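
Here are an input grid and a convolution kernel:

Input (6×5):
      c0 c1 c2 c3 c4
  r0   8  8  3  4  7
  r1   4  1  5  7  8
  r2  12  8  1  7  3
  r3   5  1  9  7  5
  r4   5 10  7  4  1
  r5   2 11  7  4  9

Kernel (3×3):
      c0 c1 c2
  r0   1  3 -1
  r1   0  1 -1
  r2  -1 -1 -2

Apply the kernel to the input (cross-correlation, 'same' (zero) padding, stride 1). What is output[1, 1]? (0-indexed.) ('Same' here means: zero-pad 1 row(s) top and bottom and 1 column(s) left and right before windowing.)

3

The receptive field on the zero-padded input at this output position is [8 8 3 / 4 1 5 / 12 8 1]. Elementwise product with the kernel and sum: 8·1 + 8·3 + 3·-1 + 1·1 + 5·-1 + 12·-1 + 8·-1 + 1·-2.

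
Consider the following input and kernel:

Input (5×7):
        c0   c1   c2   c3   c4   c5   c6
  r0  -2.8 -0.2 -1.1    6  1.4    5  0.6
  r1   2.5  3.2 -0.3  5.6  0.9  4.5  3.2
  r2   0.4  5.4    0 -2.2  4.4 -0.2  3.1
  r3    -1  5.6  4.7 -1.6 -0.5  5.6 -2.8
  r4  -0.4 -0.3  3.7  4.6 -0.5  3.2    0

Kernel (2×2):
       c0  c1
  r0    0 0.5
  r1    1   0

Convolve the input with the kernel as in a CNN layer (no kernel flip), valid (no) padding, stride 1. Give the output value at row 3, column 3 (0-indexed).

4.35

The receptive field on the input at this output position is [-1.6 -0.5 / 4.6 -0.5]. Elementwise product with the kernel and sum: -0.5·0.5 + 4.6·1.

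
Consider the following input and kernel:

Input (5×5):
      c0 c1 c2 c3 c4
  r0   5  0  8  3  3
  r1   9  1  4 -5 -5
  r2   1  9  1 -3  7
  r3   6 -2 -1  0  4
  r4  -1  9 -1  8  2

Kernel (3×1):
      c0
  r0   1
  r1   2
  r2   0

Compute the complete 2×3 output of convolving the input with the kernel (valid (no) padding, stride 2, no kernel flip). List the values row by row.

23 16 -7
13 -1 15

Output[0,0]: The receptive field on the input at this output position is [5 / 9 / 1]. Elementwise product with the kernel and sum: 5·1 + 9·2.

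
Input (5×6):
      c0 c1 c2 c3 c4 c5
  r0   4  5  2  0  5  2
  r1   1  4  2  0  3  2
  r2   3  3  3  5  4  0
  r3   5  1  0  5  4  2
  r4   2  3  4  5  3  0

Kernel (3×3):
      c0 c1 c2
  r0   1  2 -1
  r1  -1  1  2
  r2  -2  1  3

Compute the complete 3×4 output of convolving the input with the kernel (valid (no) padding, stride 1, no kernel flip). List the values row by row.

Output[0,0]: The receptive field on the input at this output position is [4 5 2 / 1 4 2 / 3 3 3]. Elementwise product with the kernel and sum: 4·1 + 5·2 + 2·-1 + 1·-1 + 4·1 + 2·2 + 3·-2 + 3·1 + 3·3.
Output[0,1]: The receptive field on the input at this output position is [5 2 0 / 4 2 0 / 3 3 5]. Elementwise product with the kernel and sum: 5·1 + 2·2 + 0·-1 + 4·-1 + 2·1 + 0·2 + 3·-2 + 3·1 + 5·3.

25 19 12 9
4 31 26 3
13 26 28 9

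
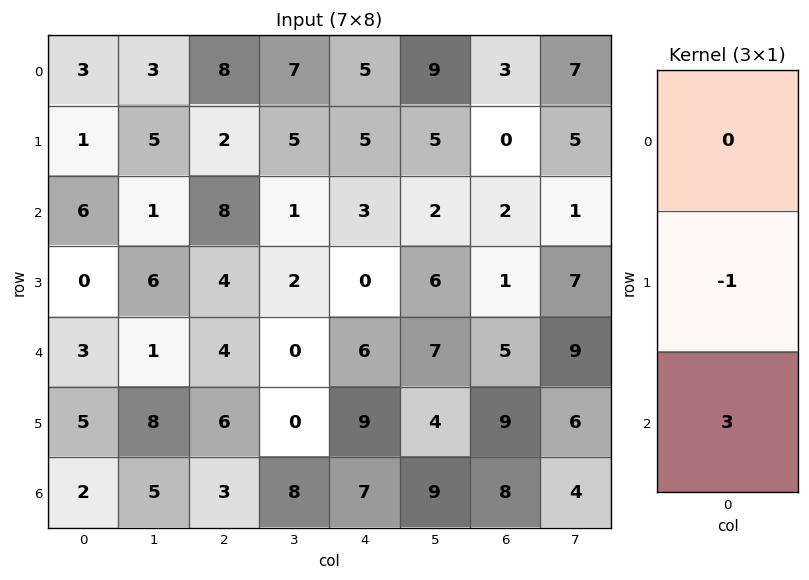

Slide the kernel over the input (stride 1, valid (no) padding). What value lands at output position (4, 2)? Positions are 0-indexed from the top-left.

3

The receptive field on the input at this output position is [4 / 6 / 3]. Elementwise product with the kernel and sum: 6·-1 + 3·3.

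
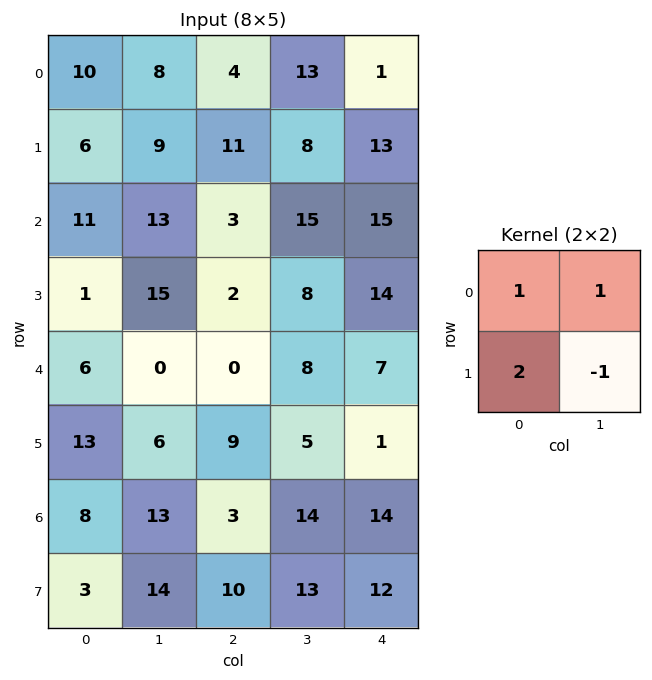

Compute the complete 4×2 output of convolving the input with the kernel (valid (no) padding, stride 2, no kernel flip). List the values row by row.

Output[0,0]: The receptive field on the input at this output position is [10 8 / 6 9]. Elementwise product with the kernel and sum: 10·1 + 8·1 + 6·2 + 9·-1.

21 31
11 14
26 21
13 24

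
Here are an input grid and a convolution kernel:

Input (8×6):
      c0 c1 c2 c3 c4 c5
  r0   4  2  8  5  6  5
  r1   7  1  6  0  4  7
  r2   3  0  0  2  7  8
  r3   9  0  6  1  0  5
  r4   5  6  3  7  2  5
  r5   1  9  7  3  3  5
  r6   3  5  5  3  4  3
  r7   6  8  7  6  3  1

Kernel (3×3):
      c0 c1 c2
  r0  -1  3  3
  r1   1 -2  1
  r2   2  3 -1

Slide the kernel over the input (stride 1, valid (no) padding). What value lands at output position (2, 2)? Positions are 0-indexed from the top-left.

The receptive field on the input at this output position is [0 2 7 / 6 1 0 / 3 7 2]. Elementwise product with the kernel and sum: 0·-1 + 2·3 + 7·3 + 6·1 + 1·-2 + 0·1 + 3·2 + 7·3 + 2·-1.

56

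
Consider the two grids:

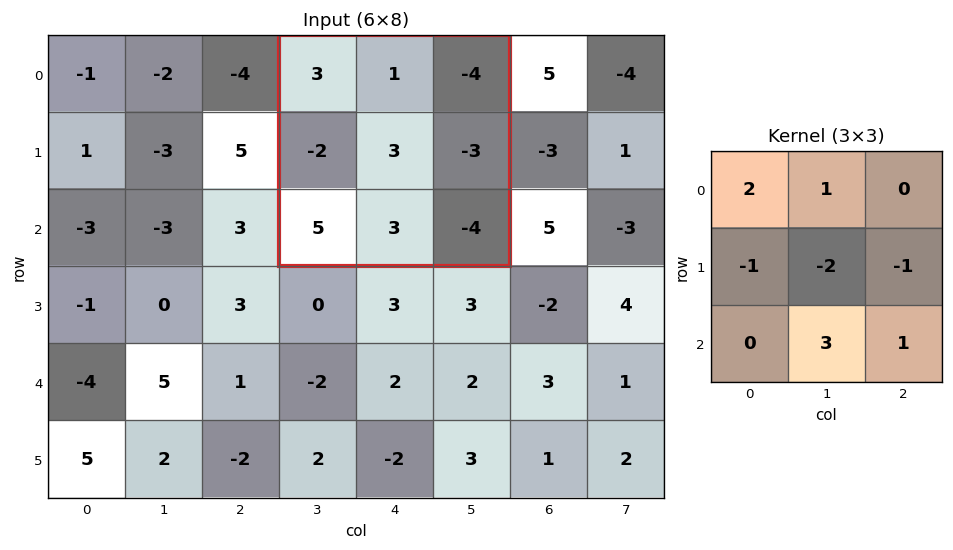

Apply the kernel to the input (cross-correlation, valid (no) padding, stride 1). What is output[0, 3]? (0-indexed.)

The receptive field on the input at this output position is [3 1 -4 / -2 3 -3 / 5 3 -4]. Elementwise product with the kernel and sum: 3·2 + 1·1 + -2·-1 + 3·-2 + -3·-1 + 3·3 + -4·1.

11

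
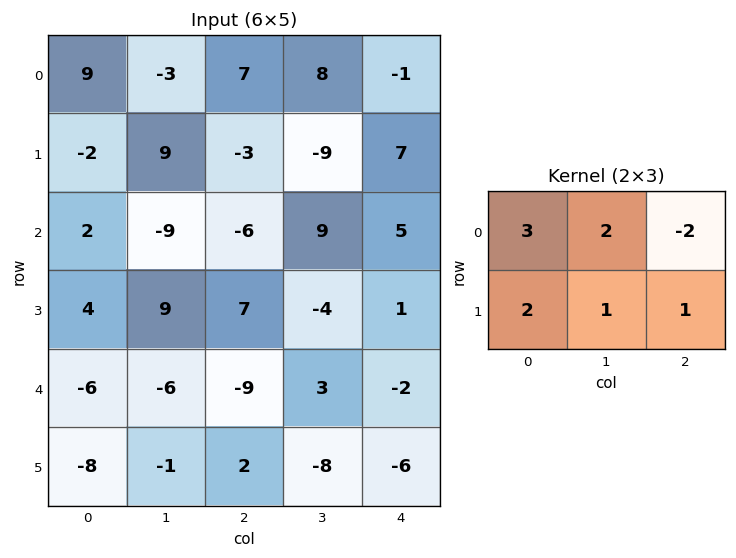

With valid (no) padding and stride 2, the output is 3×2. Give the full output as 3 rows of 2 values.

9 31
24 1
-27 -27

Output[0,0]: The receptive field on the input at this output position is [9 -3 7 / -2 9 -3]. Elementwise product with the kernel and sum: 9·3 + -3·2 + 7·-2 + -2·2 + 9·1 + -3·1.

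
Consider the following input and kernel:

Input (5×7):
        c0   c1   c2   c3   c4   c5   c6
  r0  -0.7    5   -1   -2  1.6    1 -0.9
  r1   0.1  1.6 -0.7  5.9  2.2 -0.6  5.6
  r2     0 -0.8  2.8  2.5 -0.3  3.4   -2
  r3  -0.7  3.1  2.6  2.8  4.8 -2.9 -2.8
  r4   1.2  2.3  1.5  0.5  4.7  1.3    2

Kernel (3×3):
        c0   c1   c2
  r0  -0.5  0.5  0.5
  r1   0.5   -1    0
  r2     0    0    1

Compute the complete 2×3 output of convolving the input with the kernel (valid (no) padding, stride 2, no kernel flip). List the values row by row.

Output[0,0]: The receptive field on the input at this output position is [-0.7 5 -1 / 0.1 1.6 -0.7 / 0 -0.8 2.8]. Elementwise product with the kernel and sum: -0.7·-0.5 + 5·0.5 + -1·0.5 + 0.1·0.5 + 1.6·-1 + 2.8·1.
Output[0,1]: The receptive field on the input at this output position is [-1 -2 1.6 / -0.7 5.9 2.2 / 2.8 2.5 -0.3]. Elementwise product with the kernel and sum: -1·-0.5 + -2·0.5 + 1.6·0.5 + -0.7·0.5 + 5.9·-1 + -0.3·1.

3.6 -6.25 -1.05
-0.95 2.9 8.15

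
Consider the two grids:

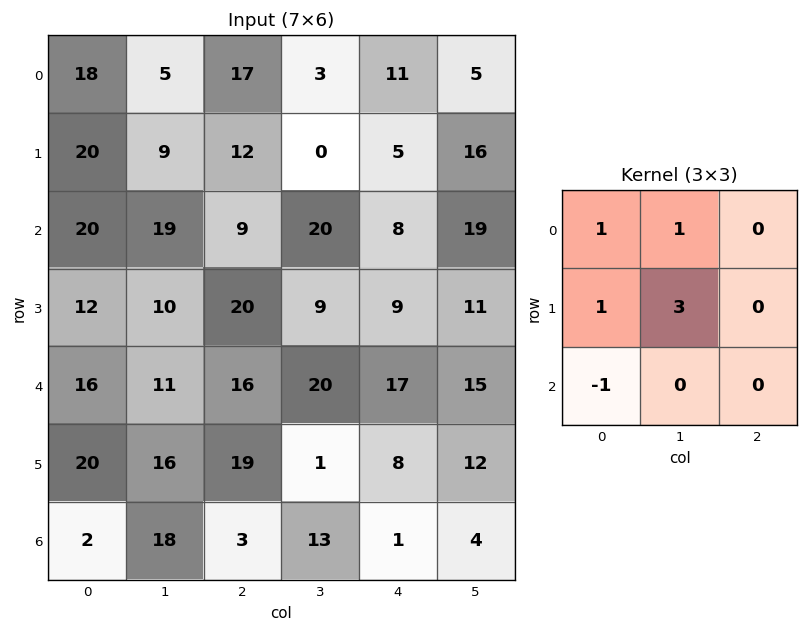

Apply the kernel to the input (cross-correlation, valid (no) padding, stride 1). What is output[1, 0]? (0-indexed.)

94

The receptive field on the input at this output position is [20 9 12 / 20 19 9 / 12 10 20]. Elementwise product with the kernel and sum: 20·1 + 9·1 + 20·1 + 19·3 + 12·-1.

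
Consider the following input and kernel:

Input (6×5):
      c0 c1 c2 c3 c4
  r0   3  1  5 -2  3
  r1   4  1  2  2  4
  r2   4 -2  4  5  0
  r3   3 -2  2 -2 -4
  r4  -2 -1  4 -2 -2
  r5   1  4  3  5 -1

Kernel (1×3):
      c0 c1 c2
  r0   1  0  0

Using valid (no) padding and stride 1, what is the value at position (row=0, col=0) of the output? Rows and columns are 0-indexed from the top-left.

The receptive field on the input at this output position is [3 1 5]. Elementwise product with the kernel and sum: 3·1.

3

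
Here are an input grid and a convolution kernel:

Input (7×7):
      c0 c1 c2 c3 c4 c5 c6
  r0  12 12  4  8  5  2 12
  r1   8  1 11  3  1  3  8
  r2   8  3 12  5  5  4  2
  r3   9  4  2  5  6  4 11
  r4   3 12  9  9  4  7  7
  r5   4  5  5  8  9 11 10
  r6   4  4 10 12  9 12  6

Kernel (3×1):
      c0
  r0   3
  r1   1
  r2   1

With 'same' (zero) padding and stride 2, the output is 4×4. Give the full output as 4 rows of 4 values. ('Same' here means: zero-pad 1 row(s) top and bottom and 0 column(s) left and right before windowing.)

20 15 6 20
41 47 14 37
34 20 31 50
16 25 36 36

Output[0,0]: The receptive field on the zero-padded input at this output position is [0 / 12 / 8]. Elementwise product with the kernel and sum: 0·3 + 12·1 + 8·1.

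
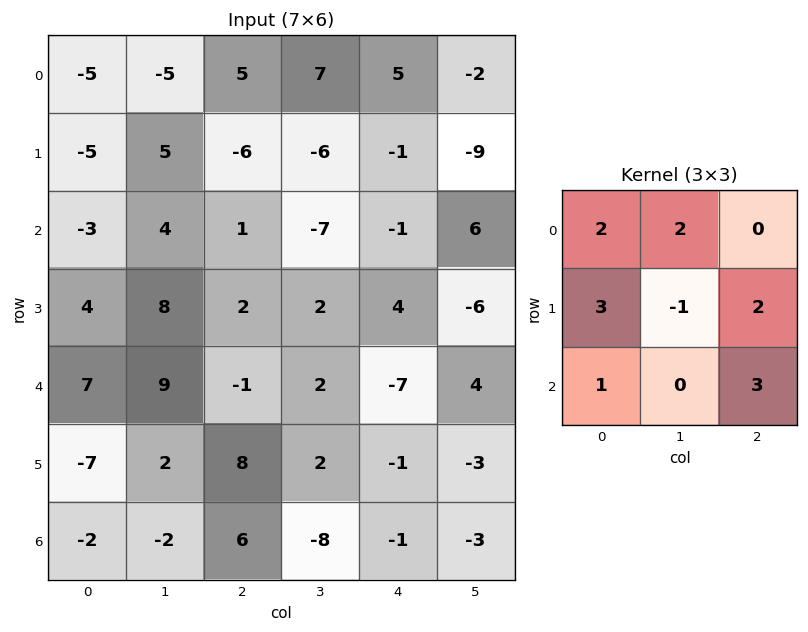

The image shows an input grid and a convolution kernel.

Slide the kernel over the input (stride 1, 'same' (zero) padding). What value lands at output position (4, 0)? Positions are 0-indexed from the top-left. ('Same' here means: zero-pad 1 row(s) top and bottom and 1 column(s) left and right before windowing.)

25

The receptive field on the zero-padded input at this output position is [0 4 8 / 0 7 9 / 0 -7 2]. Elementwise product with the kernel and sum: 0·2 + 4·2 + 0·3 + 7·-1 + 9·2 + 0·1 + 2·3.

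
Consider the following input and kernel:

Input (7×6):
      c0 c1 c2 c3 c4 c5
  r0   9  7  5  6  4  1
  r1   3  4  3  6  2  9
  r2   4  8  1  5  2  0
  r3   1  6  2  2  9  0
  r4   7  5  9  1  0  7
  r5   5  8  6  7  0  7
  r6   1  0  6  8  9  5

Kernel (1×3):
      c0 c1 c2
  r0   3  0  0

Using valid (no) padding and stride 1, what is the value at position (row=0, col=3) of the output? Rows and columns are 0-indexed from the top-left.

18

The receptive field on the input at this output position is [6 4 1]. Elementwise product with the kernel and sum: 6·3.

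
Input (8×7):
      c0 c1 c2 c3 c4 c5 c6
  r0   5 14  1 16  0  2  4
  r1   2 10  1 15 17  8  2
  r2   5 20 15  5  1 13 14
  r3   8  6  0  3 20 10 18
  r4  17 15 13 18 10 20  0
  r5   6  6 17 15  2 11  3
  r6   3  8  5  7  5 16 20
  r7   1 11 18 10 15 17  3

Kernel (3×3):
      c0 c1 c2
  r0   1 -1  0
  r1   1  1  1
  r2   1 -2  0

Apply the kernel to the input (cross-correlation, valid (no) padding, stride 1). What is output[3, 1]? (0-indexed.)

The receptive field on the input at this output position is [6 0 3 / 15 13 18 / 6 17 15]. Elementwise product with the kernel and sum: 6·1 + 0·-1 + 15·1 + 13·1 + 18·1 + 6·1 + 17·-2.

24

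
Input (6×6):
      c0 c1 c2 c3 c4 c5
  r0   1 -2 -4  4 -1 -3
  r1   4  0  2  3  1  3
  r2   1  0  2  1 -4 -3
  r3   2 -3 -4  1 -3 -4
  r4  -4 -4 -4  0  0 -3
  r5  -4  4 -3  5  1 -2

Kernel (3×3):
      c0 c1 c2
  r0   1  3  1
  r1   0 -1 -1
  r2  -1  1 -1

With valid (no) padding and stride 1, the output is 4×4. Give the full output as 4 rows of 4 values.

Output[0,0]: The receptive field on the input at this output position is [1 -2 -4 / 4 0 2 / 1 0 2]. Elementwise product with the kernel and sum: 1·1 + -2·3 + -4·1 + 0·-1 + 2·-1 + 1·-1 + 0·1 + 2·-1.

-14 -14 6 -8
3 4 23 16
14 10 7 -4
8 -22 3 -11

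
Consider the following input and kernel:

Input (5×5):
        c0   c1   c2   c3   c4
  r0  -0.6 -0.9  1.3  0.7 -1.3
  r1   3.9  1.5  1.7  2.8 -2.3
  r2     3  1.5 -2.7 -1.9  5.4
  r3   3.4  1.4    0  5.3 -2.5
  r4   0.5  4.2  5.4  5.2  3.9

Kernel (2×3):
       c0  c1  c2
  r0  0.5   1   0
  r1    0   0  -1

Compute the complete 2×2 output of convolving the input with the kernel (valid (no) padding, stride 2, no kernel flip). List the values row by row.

-2.9 3.65
3 -0.75

Output[0,0]: The receptive field on the input at this output position is [-0.6 -0.9 1.3 / 3.9 1.5 1.7]. Elementwise product with the kernel and sum: -0.6·0.5 + -0.9·1 + 1.7·-1.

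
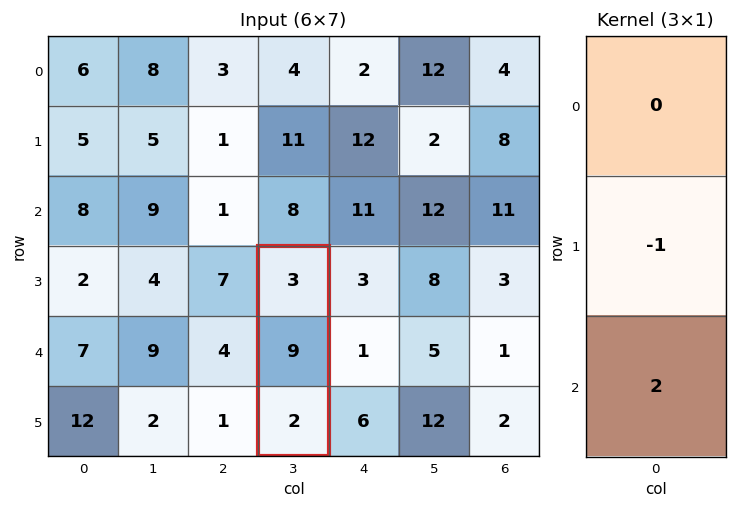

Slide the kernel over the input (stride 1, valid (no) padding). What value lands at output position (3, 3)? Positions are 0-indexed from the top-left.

-5

The receptive field on the input at this output position is [3 / 9 / 2]. Elementwise product with the kernel and sum: 9·-1 + 2·2.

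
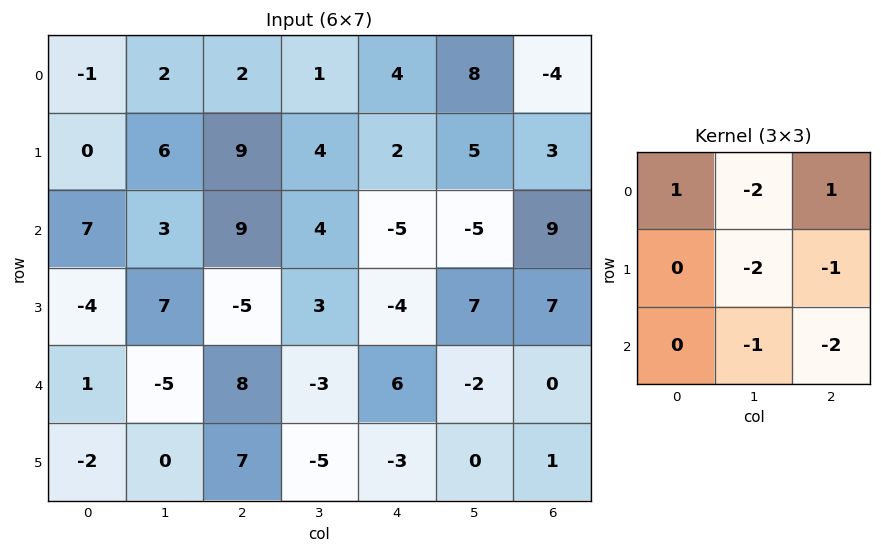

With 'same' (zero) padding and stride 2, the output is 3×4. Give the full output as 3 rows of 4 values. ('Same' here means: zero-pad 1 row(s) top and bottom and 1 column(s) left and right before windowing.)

Output[0,0]: The receptive field on the zero-padded input at this output position is [0 0 0 / 0 -1 2 / 0 0 6]. Elementwise product with the kernel and sum: 0·1 + 0·-2 + 0·1 + -1·-2 + 2·-1 + 0·-1 + 6·-2.
Output[0,1]: The receptive field on the zero-padded input at this output position is [0 0 0 / 2 2 1 / 6 9 4]. Elementwise product with the kernel and sum: 0·1 + 0·-2 + 0·1 + 2·-2 + 1·-1 + 9·-1 + 4·-2.

-12 -22 -28 5
-21 -31 10 -26
20 10 11 -8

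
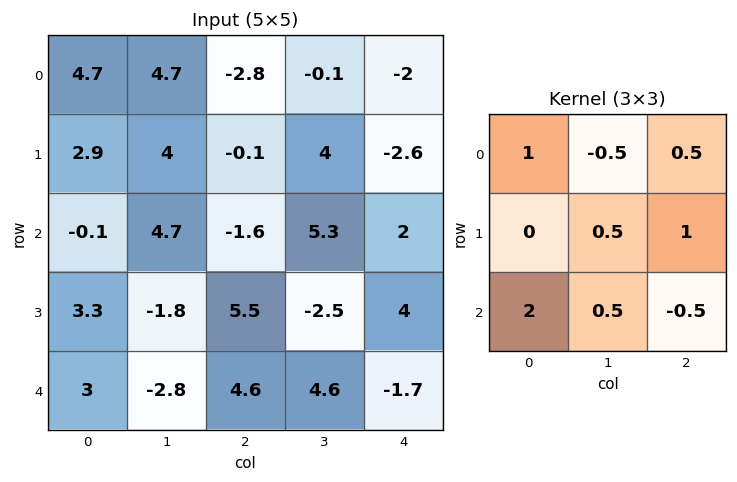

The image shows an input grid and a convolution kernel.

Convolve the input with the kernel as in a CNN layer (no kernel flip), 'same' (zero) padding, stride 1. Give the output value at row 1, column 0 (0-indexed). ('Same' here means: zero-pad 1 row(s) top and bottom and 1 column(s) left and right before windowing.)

3.05

The receptive field on the zero-padded input at this output position is [0 4.7 4.7 / 0 2.9 4 / 0 -0.1 4.7]. Elementwise product with the kernel and sum: 0·1 + 4.7·-0.5 + 4.7·0.5 + 2.9·0.5 + 4·1 + 0·2 + -0.1·0.5 + 4.7·-0.5.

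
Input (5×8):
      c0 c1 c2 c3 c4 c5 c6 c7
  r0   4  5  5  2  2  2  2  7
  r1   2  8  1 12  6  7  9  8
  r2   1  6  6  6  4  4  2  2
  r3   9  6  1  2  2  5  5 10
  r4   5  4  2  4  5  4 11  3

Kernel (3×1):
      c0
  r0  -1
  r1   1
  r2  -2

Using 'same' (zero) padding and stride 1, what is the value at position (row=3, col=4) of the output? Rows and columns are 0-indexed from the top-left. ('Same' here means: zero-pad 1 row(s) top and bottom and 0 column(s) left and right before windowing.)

The receptive field on the zero-padded input at this output position is [4 / 2 / 5]. Elementwise product with the kernel and sum: 4·-1 + 2·1 + 5·-2.

-12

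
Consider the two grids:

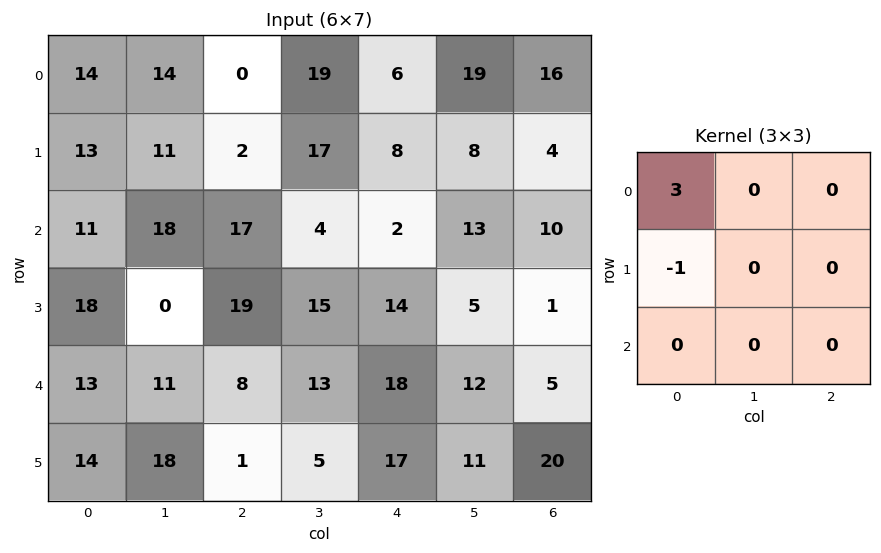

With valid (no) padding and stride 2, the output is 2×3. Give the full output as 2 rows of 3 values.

Output[0,0]: The receptive field on the input at this output position is [14 14 0 / 13 11 2 / 11 18 17]. Elementwise product with the kernel and sum: 14·3 + 13·-1.

29 -2 10
15 32 -8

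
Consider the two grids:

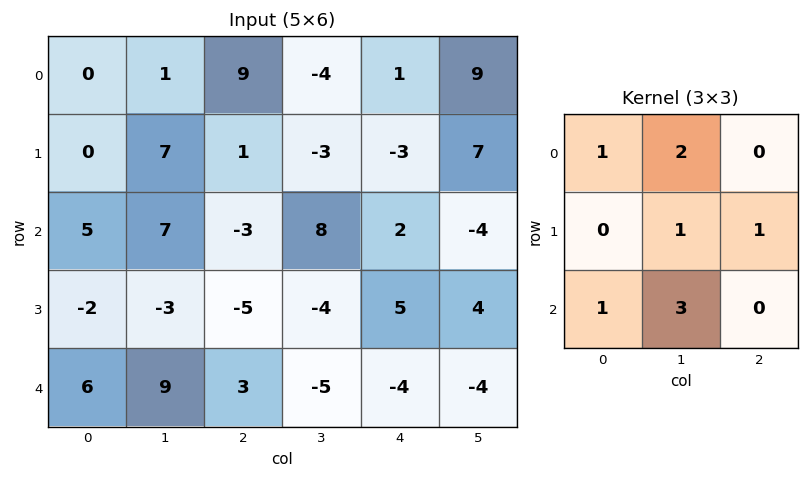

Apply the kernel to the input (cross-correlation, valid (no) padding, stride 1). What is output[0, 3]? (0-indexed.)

16

The receptive field on the input at this output position is [-4 1 9 / -3 -3 7 / 8 2 -4]. Elementwise product with the kernel and sum: -4·1 + 1·2 + -3·1 + 7·1 + 8·1 + 2·3.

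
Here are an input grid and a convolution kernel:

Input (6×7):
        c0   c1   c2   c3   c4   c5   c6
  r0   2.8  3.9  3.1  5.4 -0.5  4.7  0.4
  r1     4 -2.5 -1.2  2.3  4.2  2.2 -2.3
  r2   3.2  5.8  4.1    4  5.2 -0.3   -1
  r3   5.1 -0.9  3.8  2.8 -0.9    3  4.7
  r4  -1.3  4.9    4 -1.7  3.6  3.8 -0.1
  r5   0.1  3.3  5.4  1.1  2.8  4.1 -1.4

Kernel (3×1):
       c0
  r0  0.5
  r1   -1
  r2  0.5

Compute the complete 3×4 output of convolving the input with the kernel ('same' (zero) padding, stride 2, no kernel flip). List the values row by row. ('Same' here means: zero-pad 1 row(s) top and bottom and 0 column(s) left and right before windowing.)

-0.8 -3.7 2.6 -1.55
1.35 -2.8 -3.55 2.2
3.9 0.6 -2.65 1.75

Output[0,0]: The receptive field on the zero-padded input at this output position is [0 / 2.8 / 4]. Elementwise product with the kernel and sum: 0·0.5 + 2.8·-1 + 4·0.5.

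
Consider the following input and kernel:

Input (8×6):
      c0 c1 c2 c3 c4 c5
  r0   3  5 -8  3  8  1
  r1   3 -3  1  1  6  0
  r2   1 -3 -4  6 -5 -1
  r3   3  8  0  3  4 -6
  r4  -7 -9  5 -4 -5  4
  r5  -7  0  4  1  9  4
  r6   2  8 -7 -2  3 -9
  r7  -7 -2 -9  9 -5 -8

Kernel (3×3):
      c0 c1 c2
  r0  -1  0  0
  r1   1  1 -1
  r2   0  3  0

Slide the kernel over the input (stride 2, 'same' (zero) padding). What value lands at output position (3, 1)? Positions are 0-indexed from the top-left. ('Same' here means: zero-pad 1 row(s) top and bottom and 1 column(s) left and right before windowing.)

The receptive field on the zero-padded input at this output position is [0 4 1 / 8 -7 -2 / -2 -9 9]. Elementwise product with the kernel and sum: 0·-1 + 8·1 + -7·1 + -2·-1 + -9·3.

-24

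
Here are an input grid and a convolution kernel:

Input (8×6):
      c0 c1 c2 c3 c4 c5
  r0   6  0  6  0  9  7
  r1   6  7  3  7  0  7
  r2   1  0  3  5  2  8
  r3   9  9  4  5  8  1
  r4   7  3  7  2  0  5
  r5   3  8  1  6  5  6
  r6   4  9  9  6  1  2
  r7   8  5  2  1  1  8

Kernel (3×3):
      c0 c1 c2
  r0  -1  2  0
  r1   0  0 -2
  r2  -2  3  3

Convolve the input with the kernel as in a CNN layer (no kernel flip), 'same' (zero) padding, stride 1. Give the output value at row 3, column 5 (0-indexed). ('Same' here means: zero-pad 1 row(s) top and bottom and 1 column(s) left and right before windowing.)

The receptive field on the zero-padded input at this output position is [2 8 0 / 8 1 0 / 0 5 0]. Elementwise product with the kernel and sum: 2·-1 + 8·2 + 0·-2 + 0·-2 + 5·3 + 0·3.

29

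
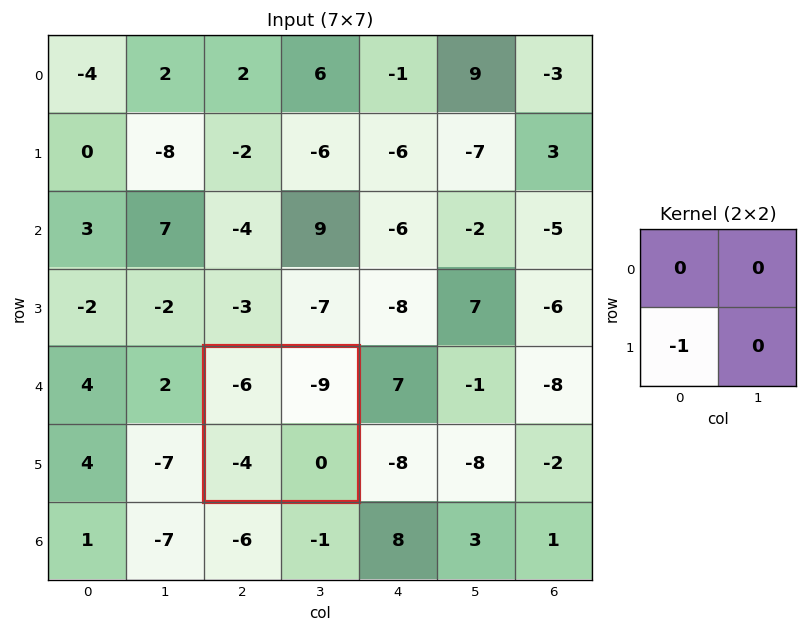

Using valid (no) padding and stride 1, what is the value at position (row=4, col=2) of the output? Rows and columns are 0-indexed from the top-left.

4

The receptive field on the input at this output position is [-6 -9 / -4 0]. Elementwise product with the kernel and sum: -4·-1.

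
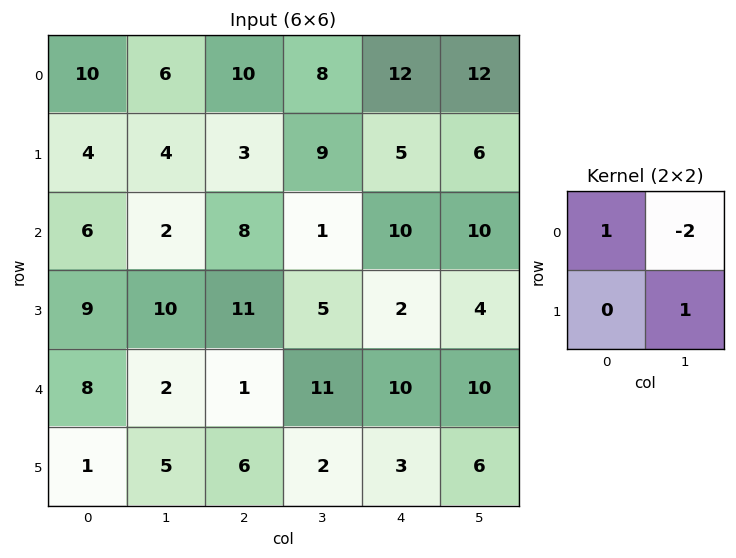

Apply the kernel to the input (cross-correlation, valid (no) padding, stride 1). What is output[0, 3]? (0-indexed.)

The receptive field on the input at this output position is [8 12 / 9 5]. Elementwise product with the kernel and sum: 8·1 + 12·-2 + 5·1.

-11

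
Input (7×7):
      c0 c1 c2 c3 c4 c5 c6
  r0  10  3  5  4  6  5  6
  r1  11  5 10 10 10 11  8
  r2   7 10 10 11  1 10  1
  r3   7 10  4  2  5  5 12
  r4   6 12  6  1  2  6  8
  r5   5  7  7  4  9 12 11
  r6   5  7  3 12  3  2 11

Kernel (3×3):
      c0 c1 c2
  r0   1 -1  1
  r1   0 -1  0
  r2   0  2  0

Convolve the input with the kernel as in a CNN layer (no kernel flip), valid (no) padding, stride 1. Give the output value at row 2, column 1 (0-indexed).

19

The receptive field on the input at this output position is [10 10 11 / 10 4 2 / 12 6 1]. Elementwise product with the kernel and sum: 10·1 + 10·-1 + 11·1 + 4·-1 + 6·2.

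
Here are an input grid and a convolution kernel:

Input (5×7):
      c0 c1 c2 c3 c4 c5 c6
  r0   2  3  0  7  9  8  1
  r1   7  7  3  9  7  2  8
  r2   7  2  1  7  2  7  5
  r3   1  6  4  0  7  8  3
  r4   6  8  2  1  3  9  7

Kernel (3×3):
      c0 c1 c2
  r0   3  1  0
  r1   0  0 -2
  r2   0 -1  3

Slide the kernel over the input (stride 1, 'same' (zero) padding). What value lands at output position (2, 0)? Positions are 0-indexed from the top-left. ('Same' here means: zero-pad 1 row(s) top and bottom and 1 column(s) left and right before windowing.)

The receptive field on the zero-padded input at this output position is [0 7 7 / 0 7 2 / 0 1 6]. Elementwise product with the kernel and sum: 0·3 + 7·1 + 2·-2 + 1·-1 + 6·3.

20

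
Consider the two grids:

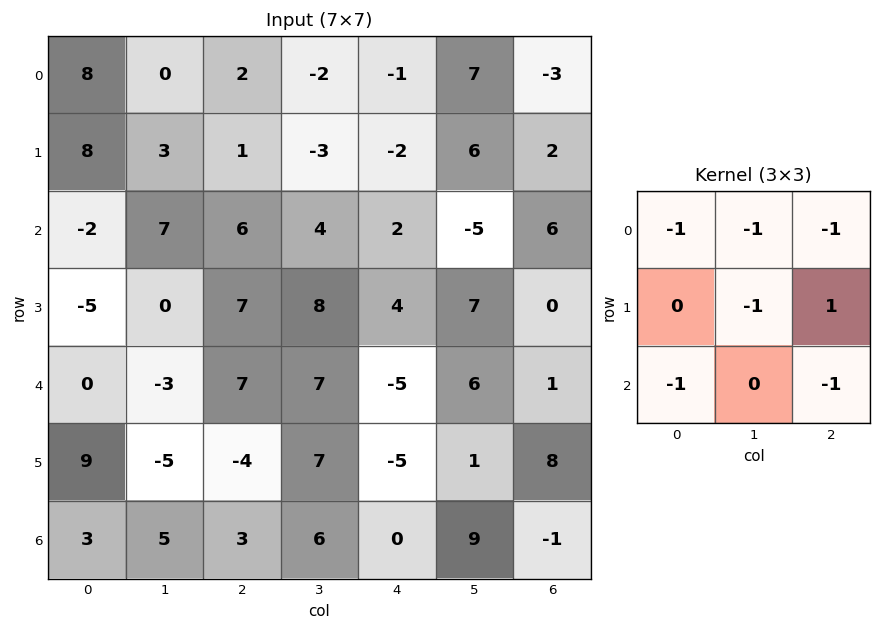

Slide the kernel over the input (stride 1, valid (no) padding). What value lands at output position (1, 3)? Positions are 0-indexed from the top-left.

-23

The receptive field on the input at this output position is [-3 -2 6 / 4 2 -5 / 8 4 7]. Elementwise product with the kernel and sum: -3·-1 + -2·-1 + 6·-1 + 2·-1 + -5·1 + 8·-1 + 7·-1.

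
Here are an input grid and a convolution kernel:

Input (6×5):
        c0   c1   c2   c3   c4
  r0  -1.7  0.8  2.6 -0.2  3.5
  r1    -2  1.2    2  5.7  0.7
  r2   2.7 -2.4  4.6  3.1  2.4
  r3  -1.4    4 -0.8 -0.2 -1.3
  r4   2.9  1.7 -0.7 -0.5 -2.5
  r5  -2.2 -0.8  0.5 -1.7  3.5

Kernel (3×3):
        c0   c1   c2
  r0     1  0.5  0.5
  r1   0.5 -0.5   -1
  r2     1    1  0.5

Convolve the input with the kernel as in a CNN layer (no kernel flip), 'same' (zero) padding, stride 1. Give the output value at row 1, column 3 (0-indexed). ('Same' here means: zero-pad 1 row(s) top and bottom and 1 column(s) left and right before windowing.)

10.6

The receptive field on the zero-padded input at this output position is [2.6 -0.2 3.5 / 2 5.7 0.7 / 4.6 3.1 2.4]. Elementwise product with the kernel and sum: 2.6·1 + -0.2·0.5 + 3.5·0.5 + 2·0.5 + 5.7·-0.5 + 0.7·-1 + 4.6·1 + 3.1·1 + 2.4·0.5.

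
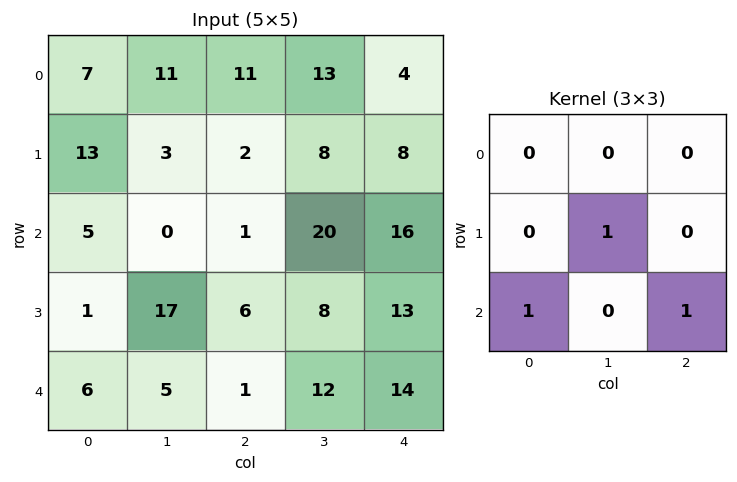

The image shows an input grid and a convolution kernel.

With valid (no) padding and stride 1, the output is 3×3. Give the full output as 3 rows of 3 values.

9 22 25
7 26 39
24 23 23

Output[0,0]: The receptive field on the input at this output position is [7 11 11 / 13 3 2 / 5 0 1]. Elementwise product with the kernel and sum: 3·1 + 5·1 + 1·1.
Output[0,1]: The receptive field on the input at this output position is [11 11 13 / 3 2 8 / 0 1 20]. Elementwise product with the kernel and sum: 2·1 + 0·1 + 20·1.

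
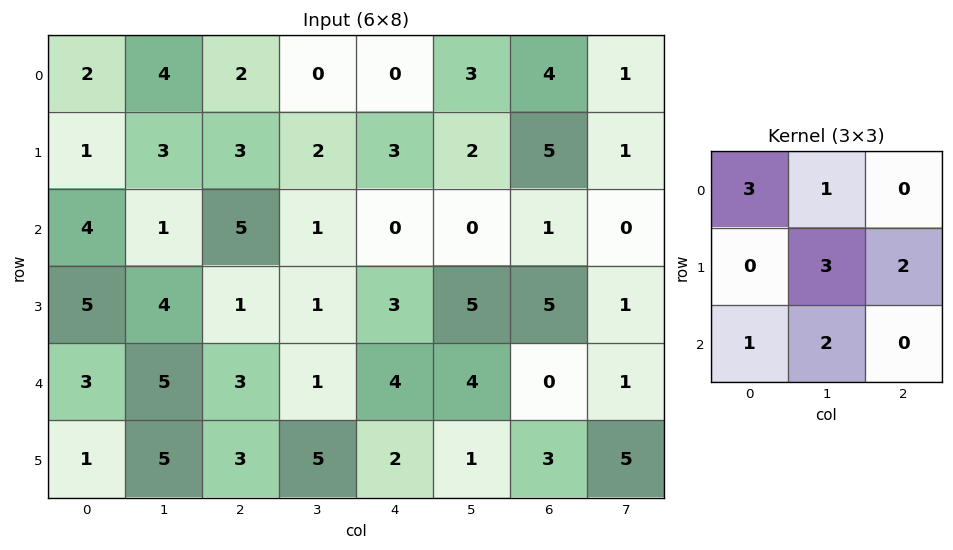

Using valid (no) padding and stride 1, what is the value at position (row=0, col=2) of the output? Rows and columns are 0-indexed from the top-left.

25

The receptive field on the input at this output position is [2 0 0 / 3 2 3 / 5 1 0]. Elementwise product with the kernel and sum: 2·3 + 0·1 + 2·3 + 3·2 + 5·1 + 1·2.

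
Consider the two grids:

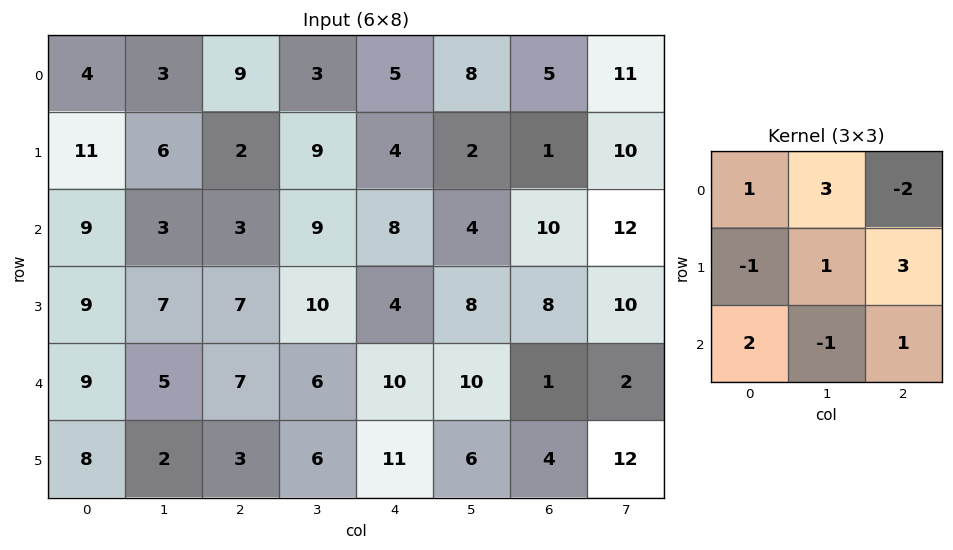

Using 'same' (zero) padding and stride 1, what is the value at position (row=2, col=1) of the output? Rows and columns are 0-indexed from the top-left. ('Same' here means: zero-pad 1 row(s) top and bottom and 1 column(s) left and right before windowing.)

46

The receptive field on the zero-padded input at this output position is [11 6 2 / 9 3 3 / 9 7 7]. Elementwise product with the kernel and sum: 11·1 + 6·3 + 2·-2 + 9·-1 + 3·1 + 3·3 + 9·2 + 7·-1 + 7·1.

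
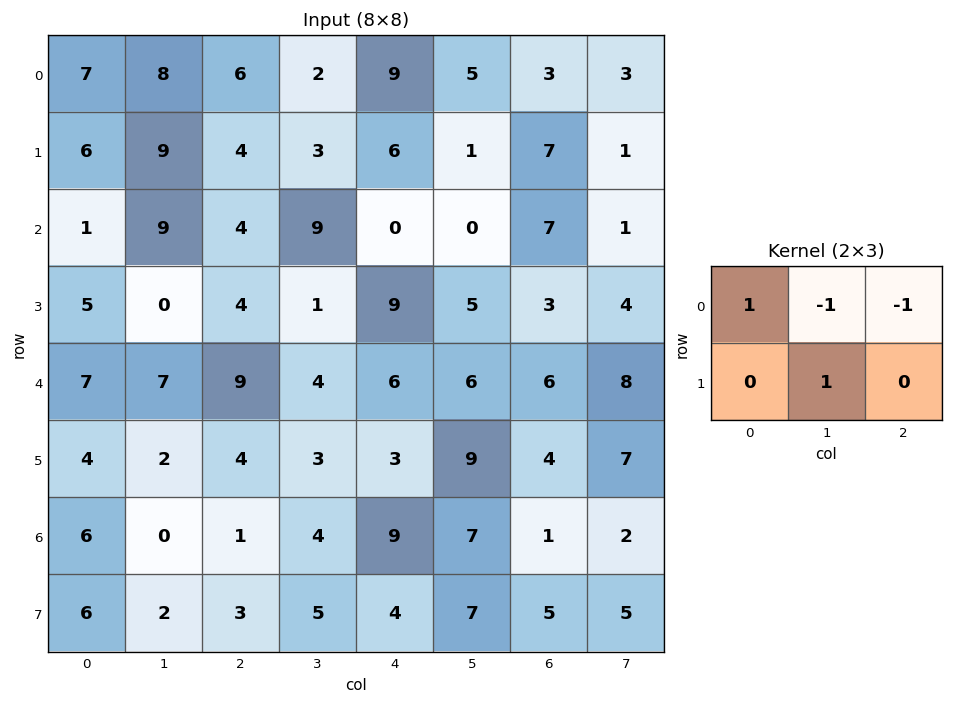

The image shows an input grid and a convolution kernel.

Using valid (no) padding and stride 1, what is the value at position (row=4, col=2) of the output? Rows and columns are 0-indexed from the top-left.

2

The receptive field on the input at this output position is [9 4 6 / 4 3 3]. Elementwise product with the kernel and sum: 9·1 + 4·-1 + 6·-1 + 3·1.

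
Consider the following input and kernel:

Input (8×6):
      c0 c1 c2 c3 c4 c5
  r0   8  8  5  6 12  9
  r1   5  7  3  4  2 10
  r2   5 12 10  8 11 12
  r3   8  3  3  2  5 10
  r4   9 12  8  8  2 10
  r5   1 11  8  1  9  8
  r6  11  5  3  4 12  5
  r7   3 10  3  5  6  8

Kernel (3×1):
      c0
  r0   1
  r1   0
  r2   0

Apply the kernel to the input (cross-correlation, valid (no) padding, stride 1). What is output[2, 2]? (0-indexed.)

The receptive field on the input at this output position is [10 / 3 / 8]. Elementwise product with the kernel and sum: 10·1.

10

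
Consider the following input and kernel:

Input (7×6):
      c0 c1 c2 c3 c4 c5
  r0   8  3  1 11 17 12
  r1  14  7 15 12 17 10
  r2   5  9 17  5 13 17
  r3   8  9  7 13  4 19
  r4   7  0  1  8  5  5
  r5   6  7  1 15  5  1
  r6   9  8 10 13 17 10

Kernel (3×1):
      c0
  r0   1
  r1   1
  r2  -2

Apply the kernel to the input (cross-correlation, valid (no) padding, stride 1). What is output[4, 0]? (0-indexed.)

-5

The receptive field on the input at this output position is [7 / 6 / 9]. Elementwise product with the kernel and sum: 7·1 + 6·1 + 9·-2.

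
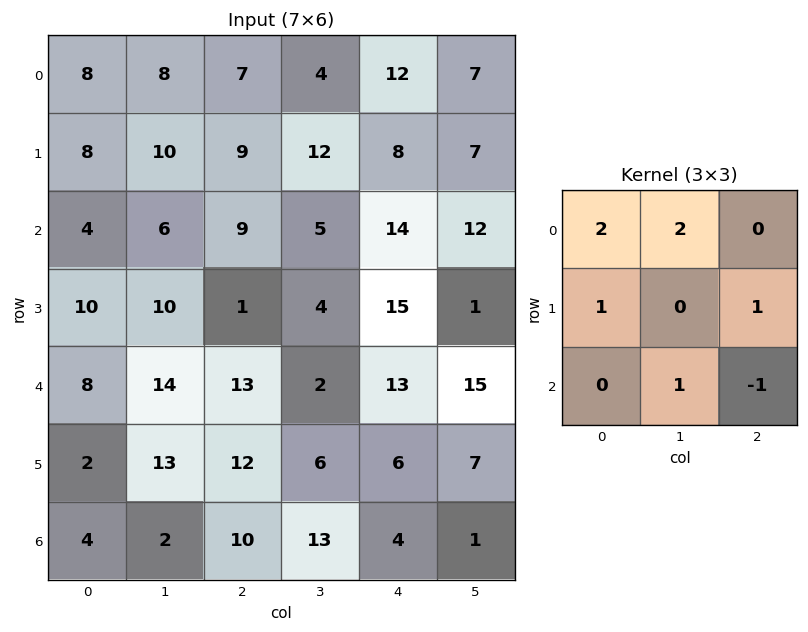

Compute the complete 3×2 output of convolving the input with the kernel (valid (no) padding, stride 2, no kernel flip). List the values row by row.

Output[0,0]: The receptive field on the input at this output position is [8 8 7 / 8 10 9 / 4 6 9]. Elementwise product with the kernel and sum: 8·2 + 8·2 + 8·1 + 9·1 + 6·1 + 9·-1.

46 30
32 33
50 57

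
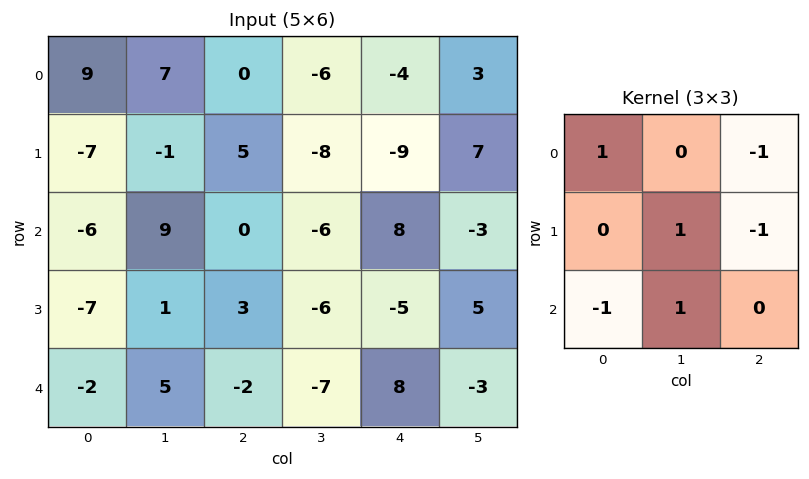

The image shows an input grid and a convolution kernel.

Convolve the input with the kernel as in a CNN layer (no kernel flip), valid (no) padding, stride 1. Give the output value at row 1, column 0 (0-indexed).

The receptive field on the input at this output position is [-7 -1 5 / -6 9 0 / -7 1 3]. Elementwise product with the kernel and sum: -7·1 + 5·-1 + 9·1 + 0·-1 + -7·-1 + 1·1.

5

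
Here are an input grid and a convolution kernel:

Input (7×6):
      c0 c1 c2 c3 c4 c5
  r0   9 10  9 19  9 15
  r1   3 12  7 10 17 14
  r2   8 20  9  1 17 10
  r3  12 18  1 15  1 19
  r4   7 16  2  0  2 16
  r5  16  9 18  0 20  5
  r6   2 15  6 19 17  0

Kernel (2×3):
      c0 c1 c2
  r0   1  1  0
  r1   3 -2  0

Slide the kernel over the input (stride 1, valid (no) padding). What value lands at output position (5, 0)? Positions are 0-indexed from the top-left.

The receptive field on the input at this output position is [16 9 18 / 2 15 6]. Elementwise product with the kernel and sum: 16·1 + 9·1 + 2·3 + 15·-2.

1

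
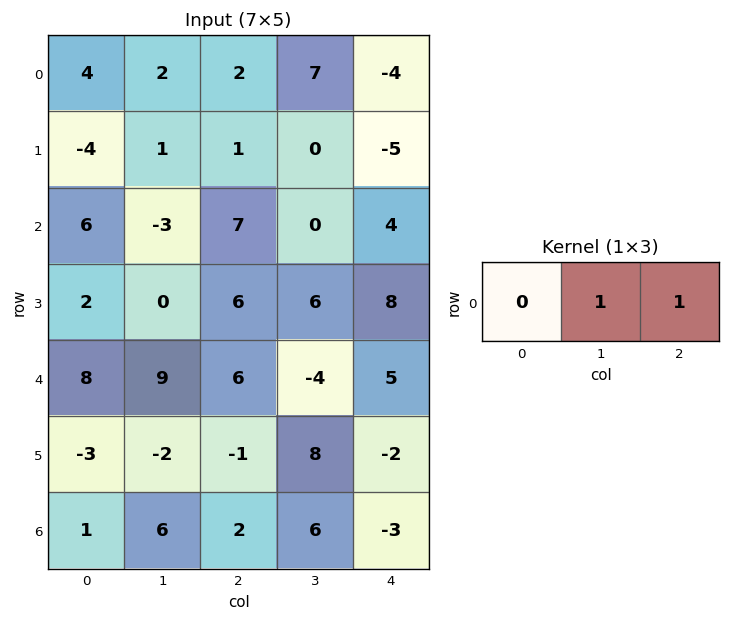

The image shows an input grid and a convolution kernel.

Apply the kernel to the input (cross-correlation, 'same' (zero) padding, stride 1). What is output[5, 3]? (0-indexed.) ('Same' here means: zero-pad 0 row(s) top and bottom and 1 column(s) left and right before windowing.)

6

The receptive field on the zero-padded input at this output position is [-1 8 -2]. Elementwise product with the kernel and sum: 8·1 + -2·1.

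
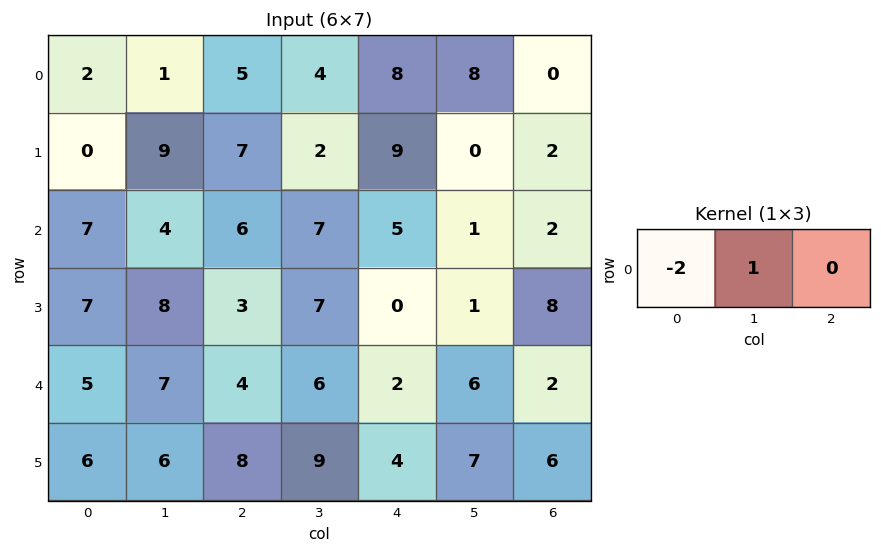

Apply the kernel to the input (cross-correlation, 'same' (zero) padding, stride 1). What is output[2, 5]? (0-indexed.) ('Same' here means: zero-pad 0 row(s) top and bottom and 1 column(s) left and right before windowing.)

The receptive field on the zero-padded input at this output position is [5 1 2]. Elementwise product with the kernel and sum: 5·-2 + 1·1.

-9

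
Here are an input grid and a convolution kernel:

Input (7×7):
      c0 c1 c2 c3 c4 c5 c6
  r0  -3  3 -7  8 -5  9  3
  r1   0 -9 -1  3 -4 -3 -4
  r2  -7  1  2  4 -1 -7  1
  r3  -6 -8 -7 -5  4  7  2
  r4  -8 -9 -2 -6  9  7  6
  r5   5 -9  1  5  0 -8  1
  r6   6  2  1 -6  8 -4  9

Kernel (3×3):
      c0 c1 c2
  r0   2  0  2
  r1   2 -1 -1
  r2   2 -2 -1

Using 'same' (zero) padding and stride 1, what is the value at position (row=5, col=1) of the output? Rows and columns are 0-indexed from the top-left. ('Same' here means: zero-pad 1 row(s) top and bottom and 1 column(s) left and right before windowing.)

The receptive field on the zero-padded input at this output position is [-8 -9 -2 / 5 -9 1 / 6 2 1]. Elementwise product with the kernel and sum: -8·2 + -2·2 + 5·2 + -9·-1 + 1·-1 + 6·2 + 2·-2 + 1·-1.

5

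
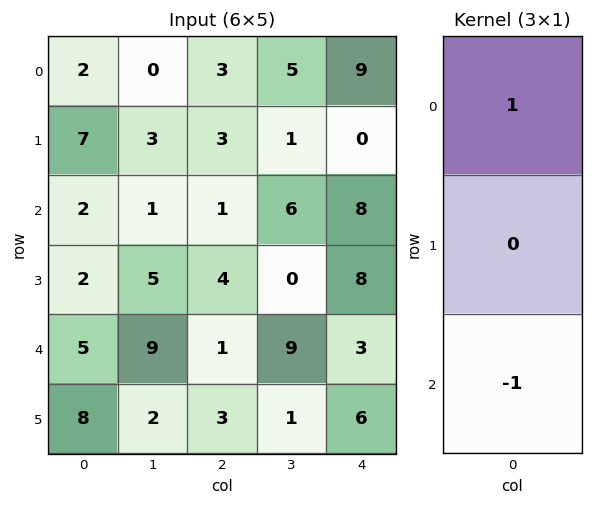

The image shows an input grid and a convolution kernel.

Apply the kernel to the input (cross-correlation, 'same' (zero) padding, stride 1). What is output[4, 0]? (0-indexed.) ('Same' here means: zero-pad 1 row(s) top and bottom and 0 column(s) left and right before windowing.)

-6

The receptive field on the zero-padded input at this output position is [2 / 5 / 8]. Elementwise product with the kernel and sum: 2·1 + 8·-1.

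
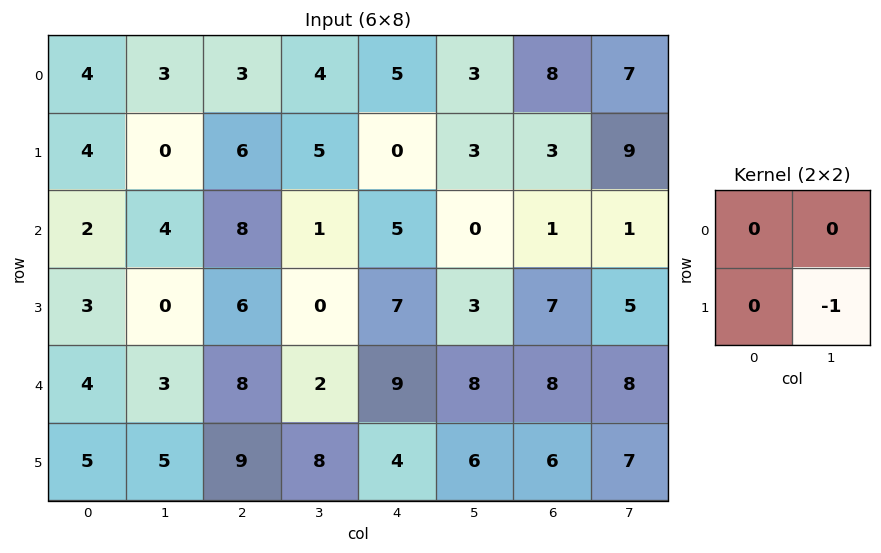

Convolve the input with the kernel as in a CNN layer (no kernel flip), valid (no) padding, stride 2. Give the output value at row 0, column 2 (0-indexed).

-3

The receptive field on the input at this output position is [5 3 / 0 3]. Elementwise product with the kernel and sum: 3·-1.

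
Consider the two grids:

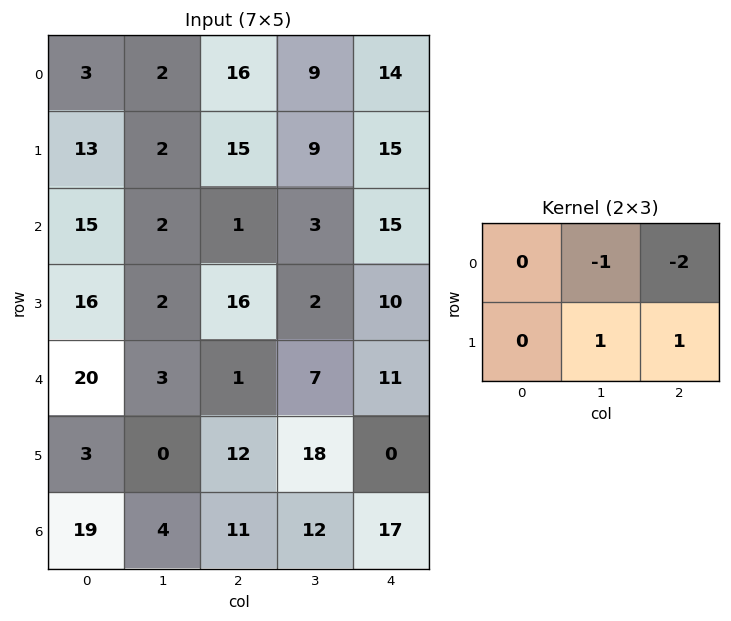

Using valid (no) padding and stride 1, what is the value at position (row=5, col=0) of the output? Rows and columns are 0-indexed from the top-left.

The receptive field on the input at this output position is [3 0 12 / 19 4 11]. Elementwise product with the kernel and sum: 0·-1 + 12·-2 + 4·1 + 11·1.

-9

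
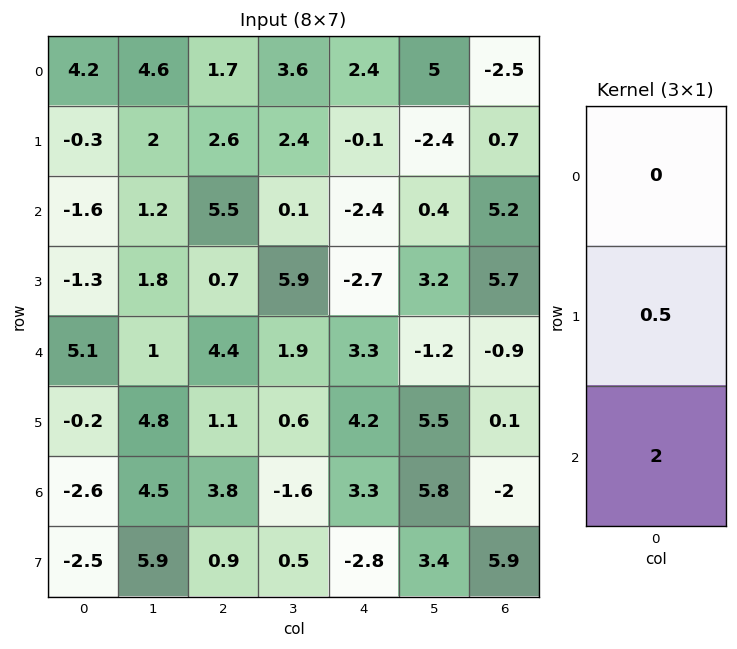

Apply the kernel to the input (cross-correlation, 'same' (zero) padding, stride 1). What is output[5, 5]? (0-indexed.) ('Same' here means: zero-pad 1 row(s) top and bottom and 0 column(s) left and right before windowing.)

14.35

The receptive field on the zero-padded input at this output position is [-1.2 / 5.5 / 5.8]. Elementwise product with the kernel and sum: 5.5·0.5 + 5.8·2.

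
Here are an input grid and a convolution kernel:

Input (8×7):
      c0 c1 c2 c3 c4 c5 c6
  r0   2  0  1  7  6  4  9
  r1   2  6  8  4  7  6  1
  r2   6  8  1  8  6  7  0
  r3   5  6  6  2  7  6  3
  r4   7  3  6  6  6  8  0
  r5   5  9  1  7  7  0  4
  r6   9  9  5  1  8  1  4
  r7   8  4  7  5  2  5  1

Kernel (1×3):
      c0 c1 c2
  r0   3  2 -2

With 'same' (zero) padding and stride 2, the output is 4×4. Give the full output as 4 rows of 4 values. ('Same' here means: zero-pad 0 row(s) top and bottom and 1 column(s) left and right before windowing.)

4 -12 25 30
-4 10 22 21
8 9 14 24
0 35 17 11

Output[0,0]: The receptive field on the zero-padded input at this output position is [0 2 0]. Elementwise product with the kernel and sum: 0·3 + 2·2 + 0·-2.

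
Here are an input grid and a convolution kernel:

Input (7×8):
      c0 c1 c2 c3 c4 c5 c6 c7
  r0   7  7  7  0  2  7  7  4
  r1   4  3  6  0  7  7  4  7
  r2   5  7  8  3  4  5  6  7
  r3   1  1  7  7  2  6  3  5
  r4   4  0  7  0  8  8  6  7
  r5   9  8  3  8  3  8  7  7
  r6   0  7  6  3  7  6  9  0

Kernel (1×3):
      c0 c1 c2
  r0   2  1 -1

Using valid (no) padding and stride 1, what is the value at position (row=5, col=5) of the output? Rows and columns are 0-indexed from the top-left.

16

The receptive field on the input at this output position is [8 7 7]. Elementwise product with the kernel and sum: 8·2 + 7·1 + 7·-1.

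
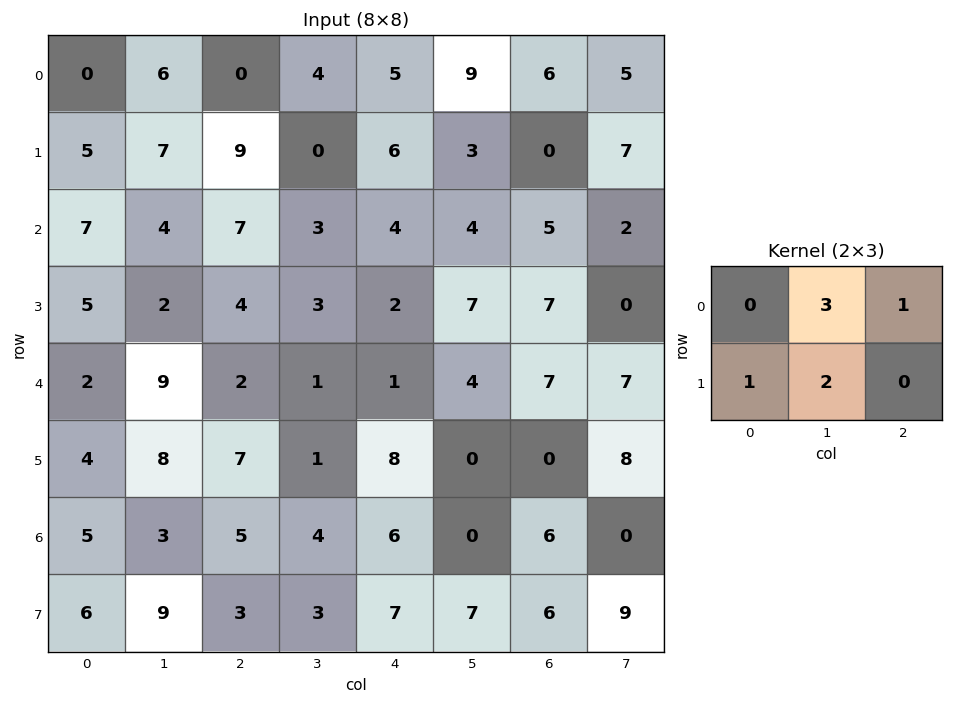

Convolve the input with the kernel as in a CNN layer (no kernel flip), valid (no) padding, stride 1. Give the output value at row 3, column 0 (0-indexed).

The receptive field on the input at this output position is [5 2 4 / 2 9 2]. Elementwise product with the kernel and sum: 2·3 + 4·1 + 2·1 + 9·2.

30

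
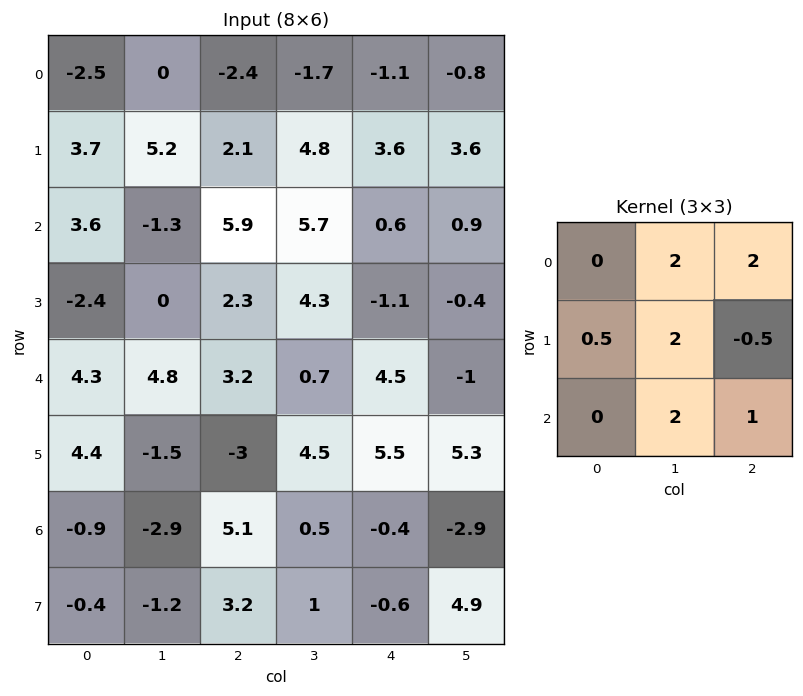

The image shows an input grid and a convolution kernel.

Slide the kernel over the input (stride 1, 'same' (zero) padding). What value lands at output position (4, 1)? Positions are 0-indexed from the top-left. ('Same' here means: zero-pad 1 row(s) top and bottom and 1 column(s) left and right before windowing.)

8.75

The receptive field on the zero-padded input at this output position is [-2.4 0 2.3 / 4.3 4.8 3.2 / 4.4 -1.5 -3]. Elementwise product with the kernel and sum: 0·2 + 2.3·2 + 4.3·0.5 + 4.8·2 + 3.2·-0.5 + -1.5·2 + -3·1.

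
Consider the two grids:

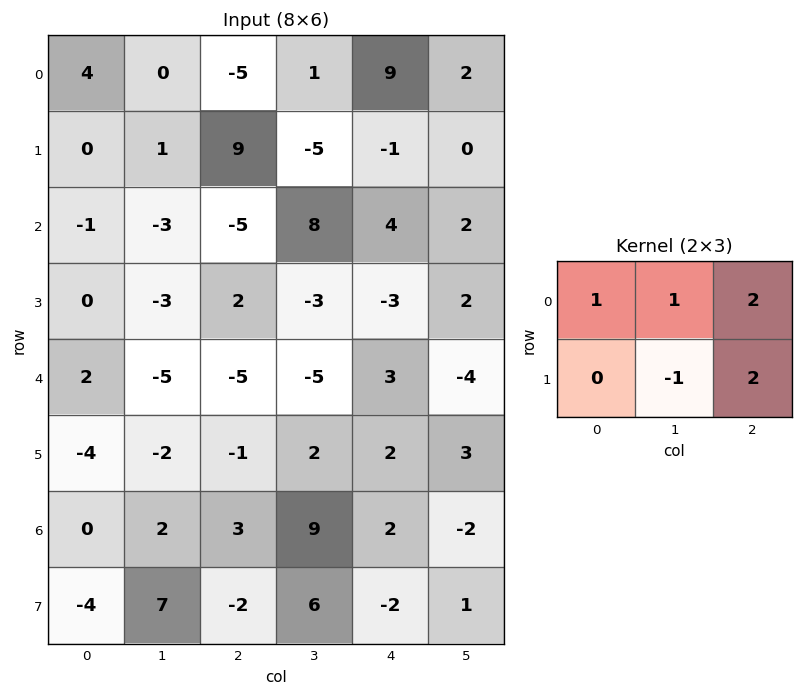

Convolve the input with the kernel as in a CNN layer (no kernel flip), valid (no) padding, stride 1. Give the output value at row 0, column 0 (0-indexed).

11

The receptive field on the input at this output position is [4 0 -5 / 0 1 9]. Elementwise product with the kernel and sum: 4·1 + 0·1 + -5·2 + 1·-1 + 9·2.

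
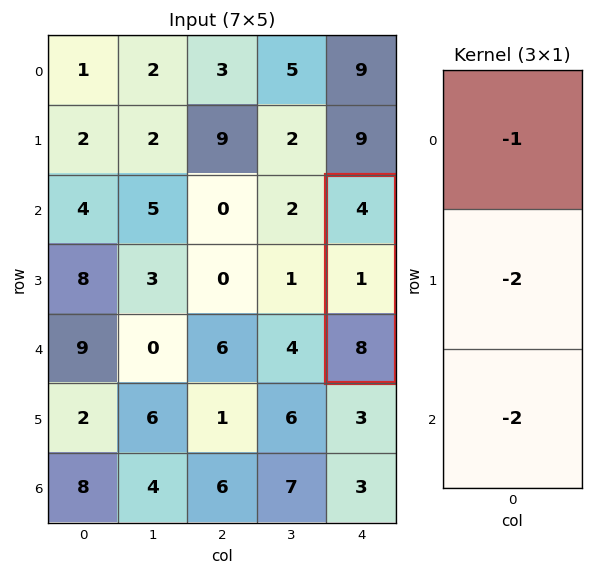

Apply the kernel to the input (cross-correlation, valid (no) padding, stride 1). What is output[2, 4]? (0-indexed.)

The receptive field on the input at this output position is [4 / 1 / 8]. Elementwise product with the kernel and sum: 4·-1 + 1·-2 + 8·-2.

-22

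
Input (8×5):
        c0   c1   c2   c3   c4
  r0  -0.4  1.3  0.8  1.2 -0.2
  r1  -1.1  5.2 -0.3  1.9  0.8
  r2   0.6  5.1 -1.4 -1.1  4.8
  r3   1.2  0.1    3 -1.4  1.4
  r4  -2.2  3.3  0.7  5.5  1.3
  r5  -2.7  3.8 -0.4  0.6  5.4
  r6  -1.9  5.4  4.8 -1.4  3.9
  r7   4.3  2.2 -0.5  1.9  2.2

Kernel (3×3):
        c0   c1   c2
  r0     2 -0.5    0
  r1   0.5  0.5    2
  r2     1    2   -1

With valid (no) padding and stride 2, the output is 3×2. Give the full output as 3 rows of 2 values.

12.2 -5
9 11.75
-2.2 7.65

Output[0,0]: The receptive field on the input at this output position is [-0.4 1.3 0.8 / -1.1 5.2 -0.3 / 0.6 5.1 -1.4]. Elementwise product with the kernel and sum: -0.4·2 + 1.3·-0.5 + -1.1·0.5 + 5.2·0.5 + -0.3·2 + 0.6·1 + 5.1·2 + -1.4·-1.
Output[0,1]: The receptive field on the input at this output position is [0.8 1.2 -0.2 / -0.3 1.9 0.8 / -1.4 -1.1 4.8]. Elementwise product with the kernel and sum: 0.8·2 + 1.2·-0.5 + -0.3·0.5 + 1.9·0.5 + 0.8·2 + -1.4·1 + -1.1·2 + 4.8·-1.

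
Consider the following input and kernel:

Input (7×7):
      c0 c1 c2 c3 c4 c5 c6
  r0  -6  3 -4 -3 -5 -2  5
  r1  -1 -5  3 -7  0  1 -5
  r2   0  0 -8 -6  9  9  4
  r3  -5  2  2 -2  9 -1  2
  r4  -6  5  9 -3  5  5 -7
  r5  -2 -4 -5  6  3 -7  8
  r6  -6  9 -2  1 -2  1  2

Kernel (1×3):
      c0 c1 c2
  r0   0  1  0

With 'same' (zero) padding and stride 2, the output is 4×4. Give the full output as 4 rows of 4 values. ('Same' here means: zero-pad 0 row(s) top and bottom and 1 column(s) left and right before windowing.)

-6 -4 -5 5
0 -8 9 4
-6 9 5 -7
-6 -2 -2 2

Output[0,0]: The receptive field on the zero-padded input at this output position is [0 -6 3]. Elementwise product with the kernel and sum: -6·1.
Output[0,1]: The receptive field on the zero-padded input at this output position is [3 -4 -3]. Elementwise product with the kernel and sum: -4·1.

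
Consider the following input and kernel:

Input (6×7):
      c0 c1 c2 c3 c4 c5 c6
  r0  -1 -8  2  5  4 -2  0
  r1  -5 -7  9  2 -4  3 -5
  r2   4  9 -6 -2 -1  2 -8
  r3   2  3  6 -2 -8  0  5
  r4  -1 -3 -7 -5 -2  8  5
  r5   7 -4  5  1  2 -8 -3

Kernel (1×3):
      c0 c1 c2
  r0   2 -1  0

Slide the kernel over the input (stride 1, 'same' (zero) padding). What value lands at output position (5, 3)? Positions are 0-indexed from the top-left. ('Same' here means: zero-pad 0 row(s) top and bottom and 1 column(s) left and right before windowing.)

The receptive field on the zero-padded input at this output position is [5 1 2]. Elementwise product with the kernel and sum: 5·2 + 1·-1.

9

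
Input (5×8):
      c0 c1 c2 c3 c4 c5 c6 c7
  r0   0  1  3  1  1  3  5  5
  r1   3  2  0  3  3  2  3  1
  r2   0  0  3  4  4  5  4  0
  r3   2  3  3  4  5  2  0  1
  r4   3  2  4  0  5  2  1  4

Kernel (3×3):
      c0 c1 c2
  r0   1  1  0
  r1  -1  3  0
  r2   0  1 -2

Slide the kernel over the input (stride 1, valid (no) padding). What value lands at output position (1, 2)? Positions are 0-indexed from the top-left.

The receptive field on the input at this output position is [0 3 3 / 3 4 4 / 3 4 5]. Elementwise product with the kernel and sum: 0·1 + 3·1 + 3·-1 + 4·3 + 4·1 + 5·-2.

6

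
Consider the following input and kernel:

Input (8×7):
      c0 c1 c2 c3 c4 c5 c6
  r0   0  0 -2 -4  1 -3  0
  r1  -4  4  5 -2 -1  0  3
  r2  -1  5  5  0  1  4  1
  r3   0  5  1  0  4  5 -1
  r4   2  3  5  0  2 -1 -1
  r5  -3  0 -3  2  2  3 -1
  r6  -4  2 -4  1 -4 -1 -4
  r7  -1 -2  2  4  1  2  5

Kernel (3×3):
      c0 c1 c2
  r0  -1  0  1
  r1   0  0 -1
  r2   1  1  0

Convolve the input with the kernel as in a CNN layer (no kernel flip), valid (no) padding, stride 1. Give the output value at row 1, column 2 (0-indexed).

-6

The receptive field on the input at this output position is [5 -2 -1 / 5 0 1 / 1 0 4]. Elementwise product with the kernel and sum: 5·-1 + -1·1 + 1·-1 + 1·1 + 0·1.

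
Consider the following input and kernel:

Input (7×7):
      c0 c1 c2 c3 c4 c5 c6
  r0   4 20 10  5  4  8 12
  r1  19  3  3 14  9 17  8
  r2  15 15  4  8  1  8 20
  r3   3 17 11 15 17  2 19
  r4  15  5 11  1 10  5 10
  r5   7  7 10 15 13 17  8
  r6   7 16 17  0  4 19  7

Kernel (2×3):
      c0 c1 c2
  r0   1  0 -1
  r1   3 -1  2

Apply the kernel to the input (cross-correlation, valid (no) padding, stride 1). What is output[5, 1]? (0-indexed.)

The receptive field on the input at this output position is [7 10 15 / 16 17 0]. Elementwise product with the kernel and sum: 7·1 + 15·-1 + 16·3 + 17·-1 + 0·2.

23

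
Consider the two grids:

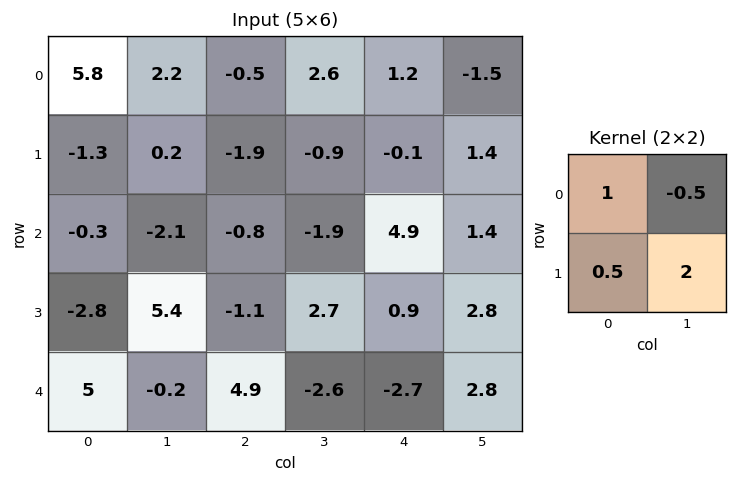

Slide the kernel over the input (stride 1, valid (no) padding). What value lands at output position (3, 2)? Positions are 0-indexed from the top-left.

The receptive field on the input at this output position is [-1.1 2.7 / 4.9 -2.6]. Elementwise product with the kernel and sum: -1.1·1 + 2.7·-0.5 + 4.9·0.5 + -2.6·2.

-5.2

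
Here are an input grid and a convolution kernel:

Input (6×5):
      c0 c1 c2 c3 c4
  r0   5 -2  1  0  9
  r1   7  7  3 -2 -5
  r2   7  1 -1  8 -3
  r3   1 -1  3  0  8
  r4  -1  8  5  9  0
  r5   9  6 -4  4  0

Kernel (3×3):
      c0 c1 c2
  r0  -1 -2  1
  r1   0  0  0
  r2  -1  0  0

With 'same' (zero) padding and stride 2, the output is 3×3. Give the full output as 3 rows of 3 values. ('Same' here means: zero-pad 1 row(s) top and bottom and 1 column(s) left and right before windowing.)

Output[0,0]: The receptive field on the zero-padded input at this output position is [0 0 0 / 0 5 -2 / 0 7 7]. Elementwise product with the kernel and sum: 0·-1 + 0·-2 + 0·1 + 0·-1.
Output[0,1]: The receptive field on the zero-padded input at this output position is [0 0 0 / -2 1 0 / 7 3 -2]. Elementwise product with the kernel and sum: 0·-1 + 0·-2 + 0·1 + 7·-1.

0 -7 2
-7 -14 12
-3 -11 -20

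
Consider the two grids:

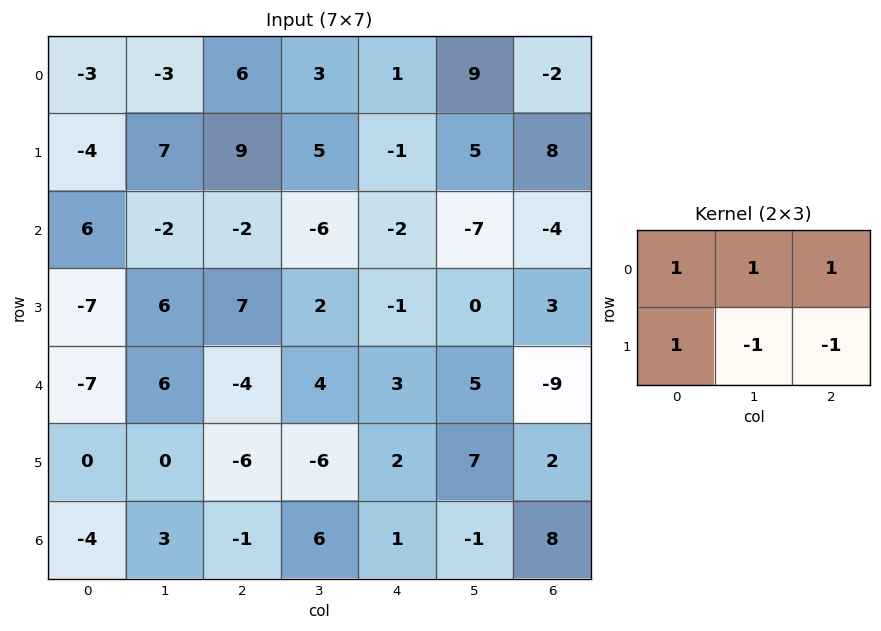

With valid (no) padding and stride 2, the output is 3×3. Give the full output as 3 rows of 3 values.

Output[0,0]: The receptive field on the input at this output position is [-3 -3 6 / -4 7 9]. Elementwise product with the kernel and sum: -3·1 + -3·1 + 6·1 + -4·1 + 7·-1 + 9·-1.
Output[0,1]: The receptive field on the input at this output position is [6 3 1 / 9 5 -1]. Elementwise product with the kernel and sum: 6·1 + 3·1 + 1·1 + 9·1 + 5·-1 + -1·-1.

-20 15 -6
-18 -4 -17
1 1 -8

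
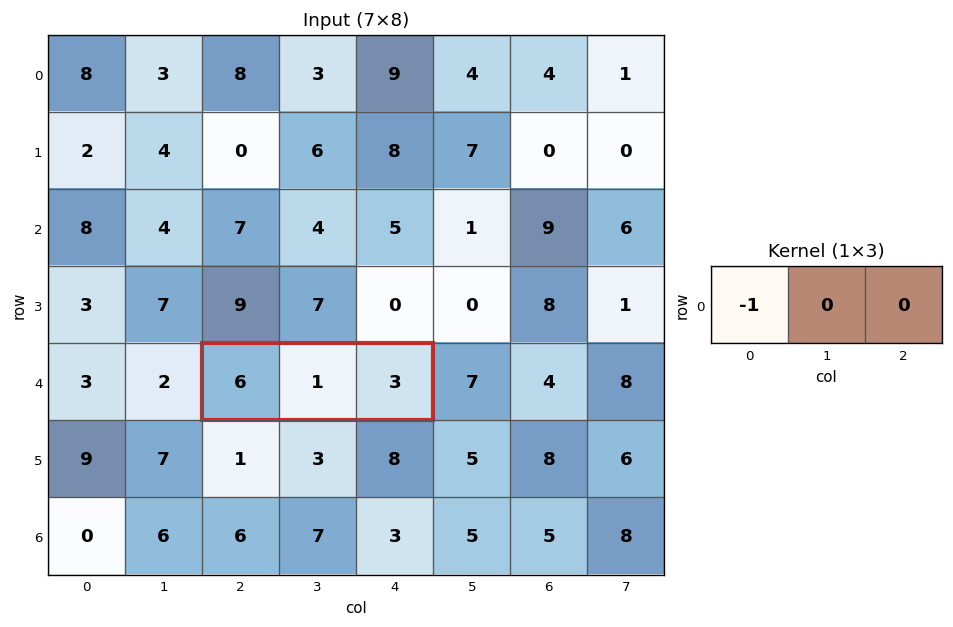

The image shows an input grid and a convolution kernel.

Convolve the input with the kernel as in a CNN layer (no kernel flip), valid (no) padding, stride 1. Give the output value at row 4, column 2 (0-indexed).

-6

The receptive field on the input at this output position is [6 1 3]. Elementwise product with the kernel and sum: 6·-1.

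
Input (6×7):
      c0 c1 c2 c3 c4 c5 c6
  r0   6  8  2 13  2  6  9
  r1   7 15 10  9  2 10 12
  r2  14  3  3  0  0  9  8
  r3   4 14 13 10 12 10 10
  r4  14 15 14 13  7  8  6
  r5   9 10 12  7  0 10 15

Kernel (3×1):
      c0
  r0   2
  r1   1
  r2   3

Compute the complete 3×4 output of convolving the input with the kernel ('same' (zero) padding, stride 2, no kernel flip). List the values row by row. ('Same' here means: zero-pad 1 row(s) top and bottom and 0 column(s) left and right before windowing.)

Output[0,0]: The receptive field on the zero-padded input at this output position is [0 / 6 / 7]. Elementwise product with the kernel and sum: 0·2 + 6·1 + 7·3.

27 32 8 45
40 62 40 62
49 76 31 71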